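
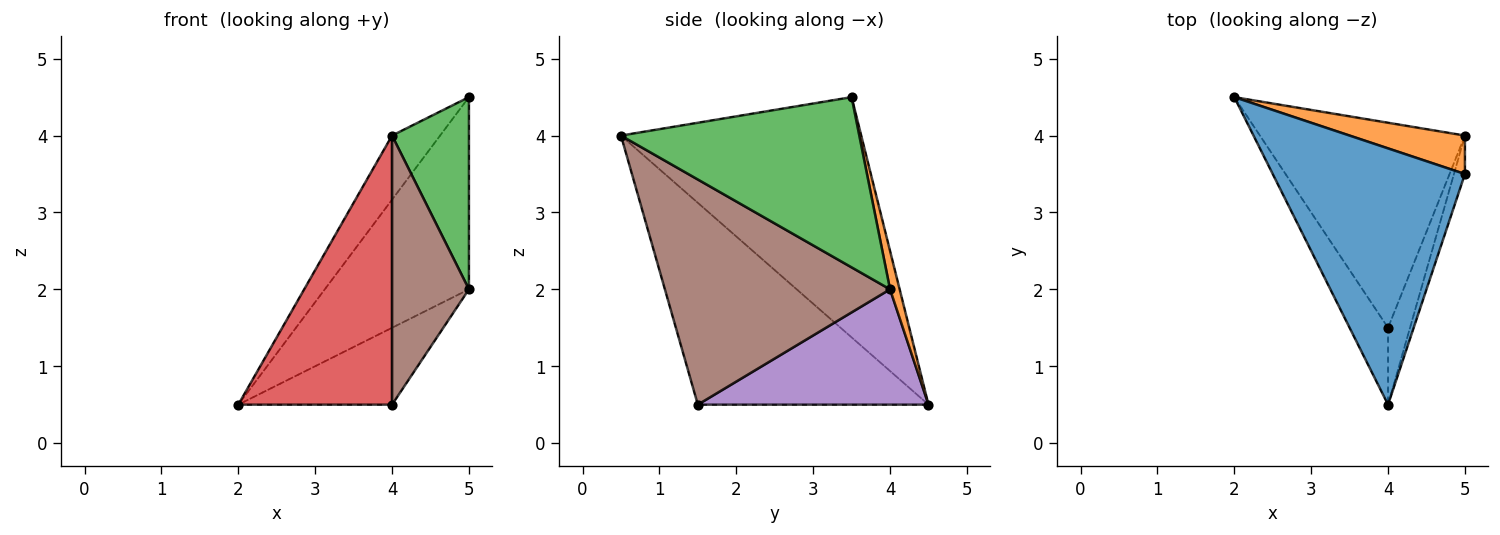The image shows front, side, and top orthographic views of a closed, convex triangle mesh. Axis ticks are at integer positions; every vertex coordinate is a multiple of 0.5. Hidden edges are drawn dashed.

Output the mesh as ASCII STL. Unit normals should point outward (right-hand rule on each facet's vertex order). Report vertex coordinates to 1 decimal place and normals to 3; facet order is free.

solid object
 facet normal -0.772 0.154 0.617
  outer loop
   vertex 4.0 0.5 4.0
   vertex 5.0 3.5 4.5
   vertex 2.0 4.5 0.5
  endloop
 endfacet
 facet normal 0.065 0.978 0.196
  outer loop
   vertex 5.0 4.0 2.0
   vertex 2.0 4.5 0.5
   vertex 5.0 3.5 4.5
  endloop
 endfacet
 facet normal 0.950 -0.306 -0.061
  outer loop
   vertex 5.0 4.0 2.0
   vertex 5.0 3.5 4.5
   vertex 4.0 0.5 4.0
  endloop
 endfacet
 facet normal -0.822 -0.548 -0.157
  outer loop
   vertex 4.0 1.5 0.5
   vertex 4.0 0.5 4.0
   vertex 2.0 4.5 0.5
  endloop
 endfacet
 facet normal 0.466 0.311 -0.828
  outer loop
   vertex 4.0 1.5 0.5
   vertex 2.0 4.5 0.5
   vertex 5.0 4.0 2.0
  endloop
 endfacet
 facet normal 0.942 -0.322 -0.092
  outer loop
   vertex 4.0 1.5 0.5
   vertex 5.0 4.0 2.0
   vertex 4.0 0.5 4.0
  endloop
 endfacet
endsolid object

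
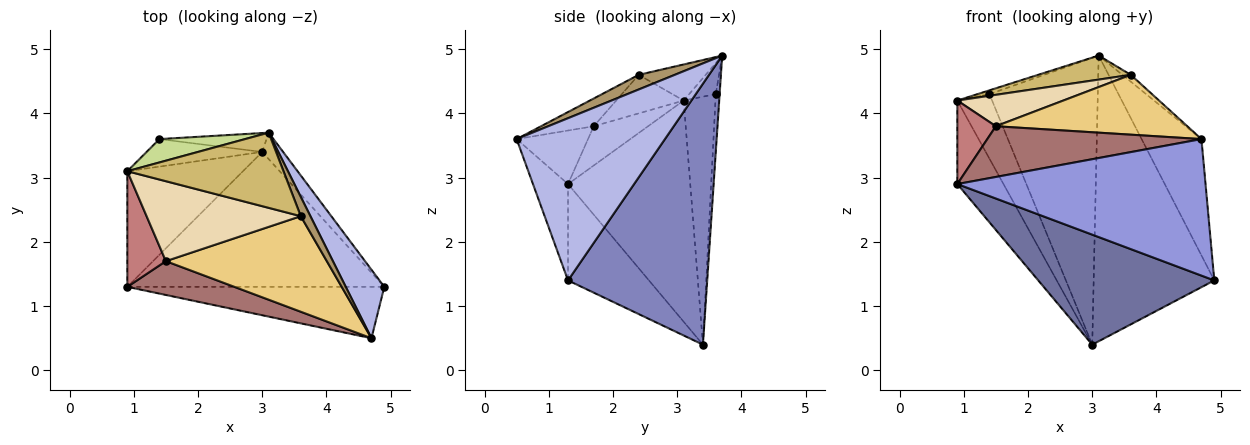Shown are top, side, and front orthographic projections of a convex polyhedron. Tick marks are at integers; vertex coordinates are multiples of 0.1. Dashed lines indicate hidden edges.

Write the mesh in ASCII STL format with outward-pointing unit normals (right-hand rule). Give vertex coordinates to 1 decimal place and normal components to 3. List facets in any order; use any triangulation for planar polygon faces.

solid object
 facet normal -0.279 -0.607 -0.744
  outer loop
   vertex 3.0 3.4 0.4
   vertex 4.9 1.3 1.4
   vertex 0.9 1.3 2.9
  endloop
 endfacet
 facet normal 0.754 0.654 -0.060
  outer loop
   vertex 3.0 3.4 0.4
   vertex 3.1 3.7 4.9
   vertex 4.9 1.3 1.4
  endloop
 endfacet
 facet normal -0.131 -0.928 -0.349
  outer loop
   vertex 4.7 0.5 3.6
   vertex 0.9 1.3 2.9
   vertex 4.9 1.3 1.4
  endloop
 endfacet
 facet normal 0.906 0.365 0.215
  outer loop
   vertex 4.7 0.5 3.6
   vertex 4.9 1.3 1.4
   vertex 3.1 3.7 4.9
  endloop
 endfacet
 facet normal -0.840 0.317 -0.439
  outer loop
   vertex 0.9 3.1 4.2
   vertex 3.0 3.4 0.4
   vertex 0.9 1.3 2.9
  endloop
 endfacet
 facet normal -0.035 0.997 -0.066
  outer loop
   vertex 1.4 3.6 4.3
   vertex 3.1 3.7 4.9
   vertex 3.0 3.4 0.4
  endloop
 endfacet
 facet normal -0.337 0.151 0.929
  outer loop
   vertex 1.4 3.6 4.3
   vertex 0.9 3.1 4.2
   vertex 3.1 3.7 4.9
  endloop
 endfacet
 facet normal -0.644 0.704 -0.300
  outer loop
   vertex 1.4 3.6 4.3
   vertex 3.0 3.4 0.4
   vertex 0.9 3.1 4.2
  endloop
 endfacet
 facet normal 0.820 0.191 0.539
  outer loop
   vertex 3.6 2.4 4.6
   vertex 4.7 0.5 3.6
   vertex 3.1 3.7 4.9
  endloop
 endfacet
 facet normal -0.215 -0.297 0.930
  outer loop
   vertex 3.6 2.4 4.6
   vertex 3.1 3.7 4.9
   vertex 0.9 3.1 4.2
  endloop
 endfacet
 facet normal -0.144 -0.525 0.839
  outer loop
   vertex 1.5 1.7 3.8
   vertex 4.7 0.5 3.6
   vertex 3.6 2.4 4.6
  endloop
 endfacet
 facet normal -0.227 -0.356 0.907
  outer loop
   vertex 1.5 1.7 3.8
   vertex 3.6 2.4 4.6
   vertex 0.9 3.1 4.2
  endloop
 endfacet
 facet normal -0.267 -0.802 0.535
  outer loop
   vertex 1.5 1.7 3.8
   vertex 0.9 1.3 2.9
   vertex 4.7 0.5 3.6
  endloop
 endfacet
 facet normal -0.637 -0.451 0.625
  outer loop
   vertex 1.5 1.7 3.8
   vertex 0.9 3.1 4.2
   vertex 0.9 1.3 2.9
  endloop
 endfacet
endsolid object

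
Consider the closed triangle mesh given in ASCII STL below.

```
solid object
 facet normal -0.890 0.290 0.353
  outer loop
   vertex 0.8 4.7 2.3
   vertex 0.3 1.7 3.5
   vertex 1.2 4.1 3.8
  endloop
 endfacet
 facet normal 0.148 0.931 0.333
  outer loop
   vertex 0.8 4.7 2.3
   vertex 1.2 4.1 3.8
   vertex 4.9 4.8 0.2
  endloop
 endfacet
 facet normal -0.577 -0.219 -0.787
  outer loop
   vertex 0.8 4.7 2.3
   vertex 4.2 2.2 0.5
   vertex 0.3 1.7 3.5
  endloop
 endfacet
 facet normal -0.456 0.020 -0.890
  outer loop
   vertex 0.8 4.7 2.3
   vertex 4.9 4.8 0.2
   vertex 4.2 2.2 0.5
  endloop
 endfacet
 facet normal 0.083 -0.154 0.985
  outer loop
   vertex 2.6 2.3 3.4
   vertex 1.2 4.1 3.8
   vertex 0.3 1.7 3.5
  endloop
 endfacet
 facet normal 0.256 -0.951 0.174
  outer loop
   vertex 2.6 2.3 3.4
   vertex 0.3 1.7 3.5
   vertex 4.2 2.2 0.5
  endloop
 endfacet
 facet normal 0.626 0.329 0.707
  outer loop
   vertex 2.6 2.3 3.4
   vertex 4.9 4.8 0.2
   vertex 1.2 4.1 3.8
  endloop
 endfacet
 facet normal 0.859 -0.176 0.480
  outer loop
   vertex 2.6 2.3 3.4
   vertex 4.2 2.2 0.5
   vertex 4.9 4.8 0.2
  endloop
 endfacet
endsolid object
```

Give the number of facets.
8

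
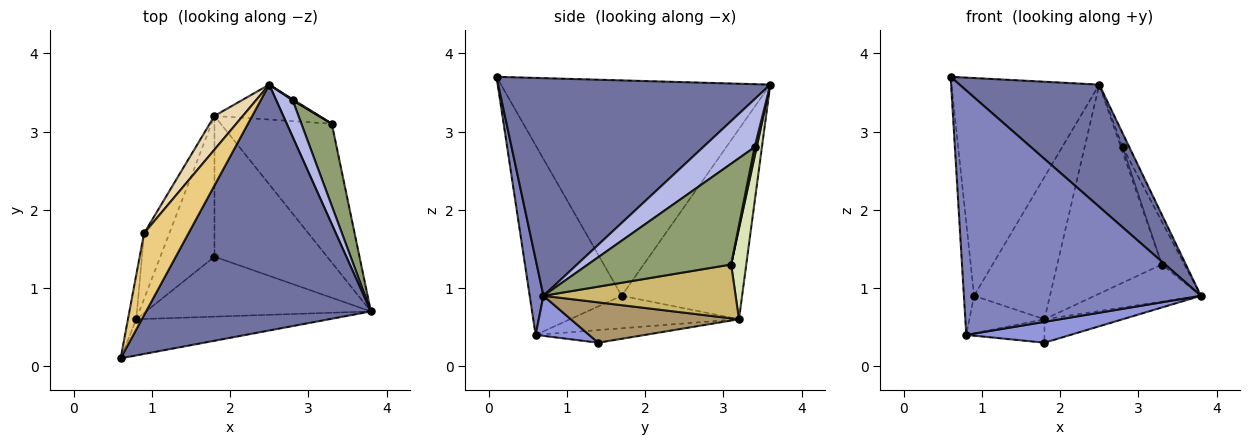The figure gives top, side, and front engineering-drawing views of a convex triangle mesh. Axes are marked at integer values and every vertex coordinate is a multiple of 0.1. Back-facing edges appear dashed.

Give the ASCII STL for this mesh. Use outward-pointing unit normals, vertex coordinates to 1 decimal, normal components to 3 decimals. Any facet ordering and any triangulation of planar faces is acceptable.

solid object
 facet normal 0.655 -0.336 0.677
  outer loop
   vertex 2.5 3.6 3.6
   vertex 0.6 0.1 3.7
   vertex 3.8 0.7 0.9
  endloop
 endfacet
 facet normal 0.057 -0.988 -0.146
  outer loop
   vertex 0.8 0.6 0.4
   vertex 3.8 0.7 0.9
   vertex 0.6 0.1 3.7
  endloop
 endfacet
 facet normal 0.166 -0.324 -0.931
  outer loop
   vertex 0.8 0.6 0.4
   vertex 1.8 1.4 0.3
   vertex 3.8 0.7 0.9
  endloop
 endfacet
 facet normal 0.939 0.121 0.322
  outer loop
   vertex 2.8 3.4 2.8
   vertex 2.5 3.6 3.6
   vertex 3.8 0.7 0.9
  endloop
 endfacet
 facet normal 0.947 0.150 0.286
  outer loop
   vertex 2.8 3.4 2.8
   vertex 3.8 0.7 0.9
   vertex 3.3 3.1 1.3
  endloop
 endfacet
 facet normal 0.762 0.635 0.127
  outer loop
   vertex 2.8 3.4 2.8
   vertex 3.3 3.1 1.3
   vertex 2.5 3.6 3.6
  endloop
 endfacet
 facet normal -0.224 0.160 -0.961
  outer loop
   vertex 1.8 3.2 0.6
   vertex 1.8 1.4 0.3
   vertex 0.8 0.6 0.4
  endloop
 endfacet
 facet normal 0.141 0.976 -0.163
  outer loop
   vertex 1.8 3.2 0.6
   vertex 2.5 3.6 3.6
   vertex 3.3 3.1 1.3
  endloop
 endfacet
 facet normal 0.333 0.155 -0.930
  outer loop
   vertex 1.8 3.2 0.6
   vertex 3.8 0.7 0.9
   vertex 1.8 1.4 0.3
  endloop
 endfacet
 facet normal 0.424 0.234 -0.875
  outer loop
   vertex 1.8 3.2 0.6
   vertex 3.3 3.1 1.3
   vertex 3.8 0.7 0.9
  endloop
 endfacet
 facet normal -0.863 0.473 0.178
  outer loop
   vertex 0.9 1.7 0.9
   vertex 0.6 0.1 3.7
   vertex 2.5 3.6 3.6
  endloop
 endfacet
 facet normal -0.839 0.529 0.125
  outer loop
   vertex 0.9 1.7 0.9
   vertex 2.5 3.6 3.6
   vertex 1.8 3.2 0.6
  endloop
 endfacet
 facet normal -0.993 0.110 -0.044
  outer loop
   vertex 0.9 1.7 0.9
   vertex 0.8 0.6 0.4
   vertex 0.6 0.1 3.7
  endloop
 endfacet
 facet normal -0.745 0.331 -0.579
  outer loop
   vertex 0.9 1.7 0.9
   vertex 1.8 3.2 0.6
   vertex 0.8 0.6 0.4
  endloop
 endfacet
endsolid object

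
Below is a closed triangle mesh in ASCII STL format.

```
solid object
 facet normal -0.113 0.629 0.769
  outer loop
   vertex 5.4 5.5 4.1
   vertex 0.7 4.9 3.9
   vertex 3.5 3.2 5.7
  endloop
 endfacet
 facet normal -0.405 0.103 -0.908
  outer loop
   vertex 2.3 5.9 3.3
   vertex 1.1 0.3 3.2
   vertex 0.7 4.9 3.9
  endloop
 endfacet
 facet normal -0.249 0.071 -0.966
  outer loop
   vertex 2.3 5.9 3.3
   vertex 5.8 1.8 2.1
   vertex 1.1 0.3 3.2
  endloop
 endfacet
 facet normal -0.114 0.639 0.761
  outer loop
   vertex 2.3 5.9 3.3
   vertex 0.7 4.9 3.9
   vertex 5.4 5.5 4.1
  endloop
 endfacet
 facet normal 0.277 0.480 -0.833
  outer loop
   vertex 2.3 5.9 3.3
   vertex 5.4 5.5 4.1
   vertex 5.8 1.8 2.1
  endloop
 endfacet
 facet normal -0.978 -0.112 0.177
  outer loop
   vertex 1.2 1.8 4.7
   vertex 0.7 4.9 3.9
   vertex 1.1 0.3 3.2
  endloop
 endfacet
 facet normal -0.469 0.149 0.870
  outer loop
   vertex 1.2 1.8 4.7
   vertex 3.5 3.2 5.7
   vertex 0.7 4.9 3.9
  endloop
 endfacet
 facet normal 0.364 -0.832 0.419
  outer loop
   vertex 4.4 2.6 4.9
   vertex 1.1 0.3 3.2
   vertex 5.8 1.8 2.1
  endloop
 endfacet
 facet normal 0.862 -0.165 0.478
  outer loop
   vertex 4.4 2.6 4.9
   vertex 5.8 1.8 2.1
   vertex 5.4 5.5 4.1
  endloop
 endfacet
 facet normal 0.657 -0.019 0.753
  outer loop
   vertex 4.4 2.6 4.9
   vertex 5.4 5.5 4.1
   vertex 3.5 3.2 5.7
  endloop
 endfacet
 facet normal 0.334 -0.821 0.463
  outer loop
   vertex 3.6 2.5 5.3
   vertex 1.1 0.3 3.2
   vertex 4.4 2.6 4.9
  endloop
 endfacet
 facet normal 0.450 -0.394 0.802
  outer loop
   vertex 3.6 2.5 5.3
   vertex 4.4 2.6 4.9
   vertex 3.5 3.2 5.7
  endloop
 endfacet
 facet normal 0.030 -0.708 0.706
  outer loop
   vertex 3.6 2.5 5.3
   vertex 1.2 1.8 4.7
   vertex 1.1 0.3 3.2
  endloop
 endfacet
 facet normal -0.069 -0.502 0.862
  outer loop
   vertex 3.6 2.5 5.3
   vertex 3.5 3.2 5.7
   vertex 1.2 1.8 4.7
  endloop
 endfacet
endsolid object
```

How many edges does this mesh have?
21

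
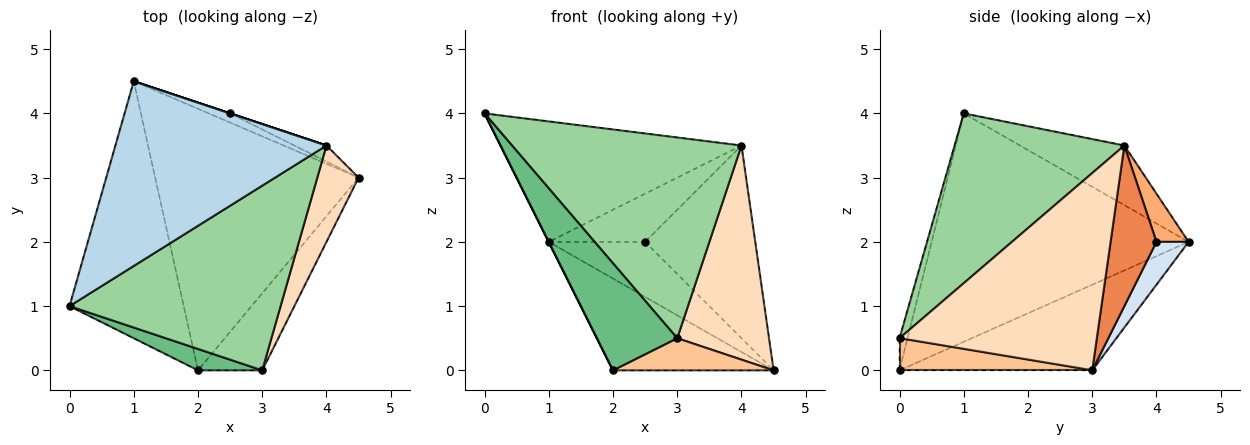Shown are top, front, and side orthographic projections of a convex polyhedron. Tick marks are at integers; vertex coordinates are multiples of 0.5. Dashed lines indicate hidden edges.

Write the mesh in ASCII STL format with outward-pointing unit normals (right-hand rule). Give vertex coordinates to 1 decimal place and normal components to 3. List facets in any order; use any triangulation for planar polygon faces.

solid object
 facet normal -0.894 0.000 -0.447
  outer loop
   vertex 2.0 0.0 0.0
   vertex 0.0 1.0 4.0
   vertex 1.0 4.5 2.0
  endloop
 endfacet
 facet normal -0.369 0.308 -0.877
  outer loop
   vertex 2.0 0.0 0.0
   vertex 1.0 4.5 2.0
   vertex 4.5 3.0 0.0
  endloop
 endfacet
 facet normal -0.230 0.532 0.815
  outer loop
   vertex 4.0 3.5 3.5
   vertex 1.0 4.5 2.0
   vertex 0.0 1.0 4.0
  endloop
 endfacet
 facet normal 0.312 0.937 -0.156
  outer loop
   vertex 2.5 4.0 2.0
   vertex 4.5 3.0 0.0
   vertex 1.0 4.5 2.0
  endloop
 endfacet
 facet normal 0.383 0.920 -0.077
  outer loop
   vertex 2.5 4.0 2.0
   vertex 4.0 3.5 3.5
   vertex 4.5 3.0 0.0
  endloop
 endfacet
 facet normal 0.316 0.949 0.000
  outer loop
   vertex 2.5 4.0 2.0
   vertex 1.0 4.5 2.0
   vertex 4.0 3.5 3.5
  endloop
 endfacet
 facet normal 0.419 -0.349 -0.838
  outer loop
   vertex 3.0 0.0 0.5
   vertex 2.0 0.0 0.0
   vertex 4.5 3.0 0.0
  endloop
 endfacet
 facet normal 0.891 -0.414 0.186
  outer loop
   vertex 3.0 0.0 0.5
   vertex 4.5 3.0 0.0
   vertex 4.0 3.5 3.5
  endloop
 endfacet
 facet normal -0.098 -0.976 0.195
  outer loop
   vertex 3.0 0.0 0.5
   vertex 0.0 1.0 4.0
   vertex 2.0 0.0 0.0
  endloop
 endfacet
 facet normal 0.478 -0.646 0.595
  outer loop
   vertex 3.0 0.0 0.5
   vertex 4.0 3.5 3.5
   vertex 0.0 1.0 4.0
  endloop
 endfacet
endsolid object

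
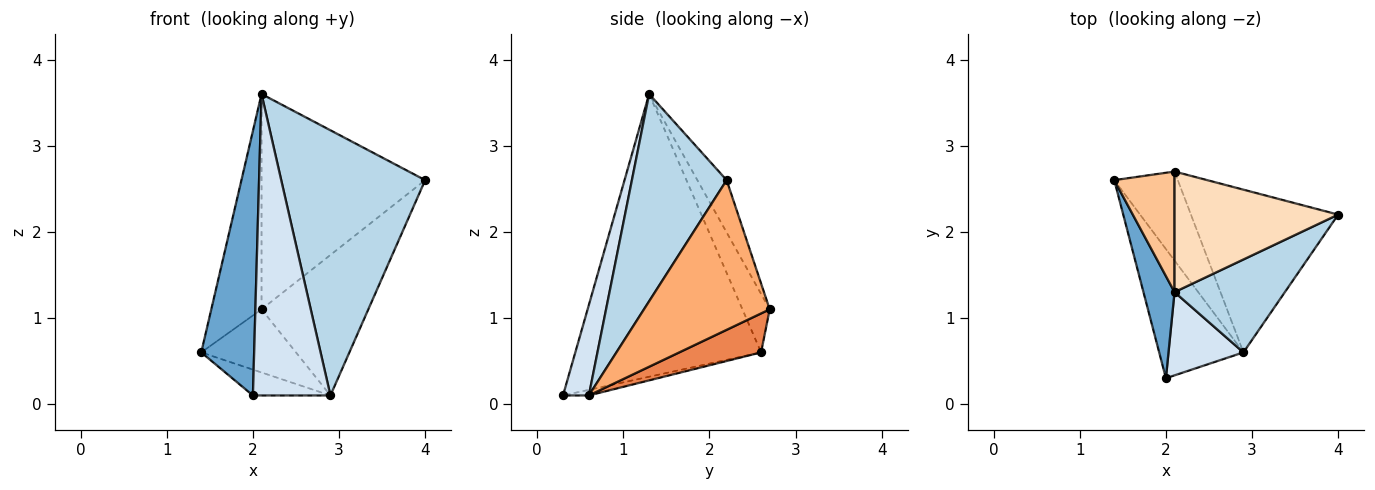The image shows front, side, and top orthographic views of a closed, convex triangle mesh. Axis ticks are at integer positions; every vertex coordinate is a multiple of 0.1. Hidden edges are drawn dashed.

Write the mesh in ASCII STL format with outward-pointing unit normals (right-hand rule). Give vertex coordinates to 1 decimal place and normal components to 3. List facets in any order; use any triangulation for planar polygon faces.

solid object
 facet normal -0.956 -0.272 0.105
  outer loop
   vertex 2.1 1.3 3.6
   vertex 1.4 2.6 0.6
   vertex 2.0 0.3 0.1
  endloop
 endfacet
 facet normal -0.065 0.196 -0.978
  outer loop
   vertex 2.9 0.6 0.1
   vertex 2.0 0.3 0.1
   vertex 1.4 2.6 0.6
  endloop
 endfacet
 facet normal 0.528 -0.802 0.281
  outer loop
   vertex 2.9 0.6 0.1
   vertex 4.0 2.2 2.6
   vertex 2.1 1.3 3.6
  endloop
 endfacet
 facet normal 0.306 -0.918 0.253
  outer loop
   vertex 2.9 0.6 0.1
   vertex 2.1 1.3 3.6
   vertex 2.0 0.3 0.1
  endloop
 endfacet
 facet normal 0.447 0.518 -0.729
  outer loop
   vertex 2.1 2.7 1.1
   vertex 2.9 0.6 0.1
   vertex 1.4 2.6 0.6
  endloop
 endfacet
 facet normal 0.610 0.518 -0.600
  outer loop
   vertex 2.1 2.7 1.1
   vertex 4.0 2.2 2.6
   vertex 2.9 0.6 0.1
  endloop
 endfacet
 facet normal -0.428 0.789 0.442
  outer loop
   vertex 2.1 2.7 1.1
   vertex 1.4 2.6 0.6
   vertex 2.1 1.3 3.6
  endloop
 endfacet
 facet normal -0.154 0.862 0.483
  outer loop
   vertex 2.1 2.7 1.1
   vertex 2.1 1.3 3.6
   vertex 4.0 2.2 2.6
  endloop
 endfacet
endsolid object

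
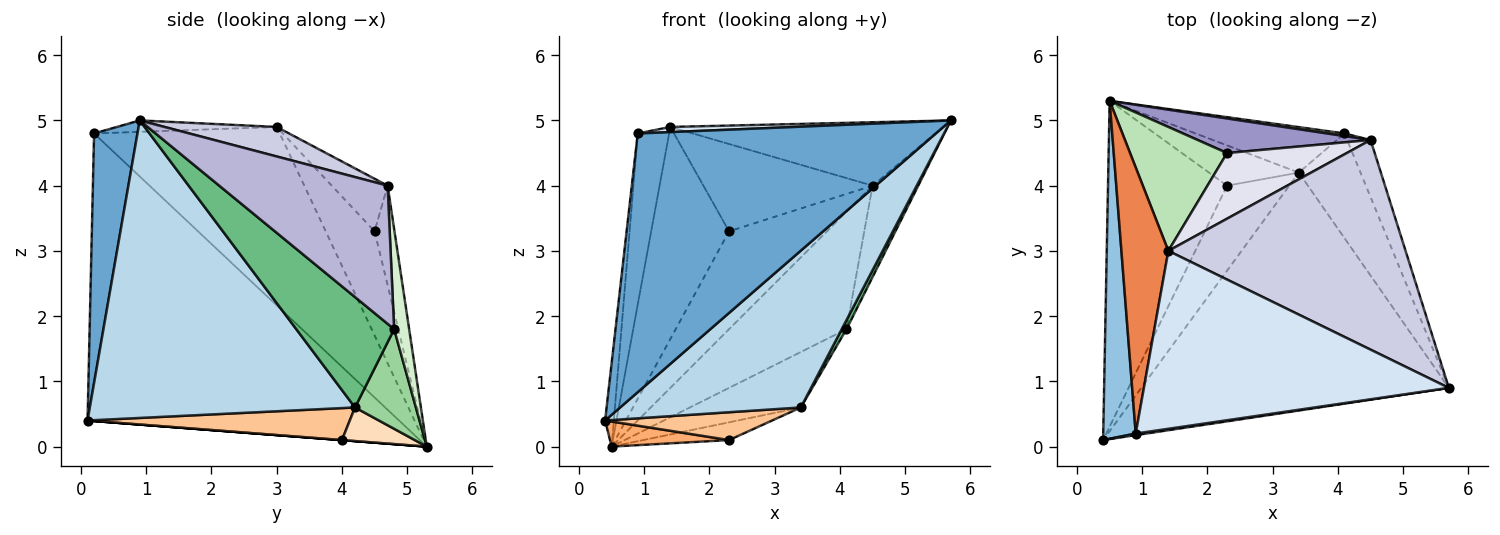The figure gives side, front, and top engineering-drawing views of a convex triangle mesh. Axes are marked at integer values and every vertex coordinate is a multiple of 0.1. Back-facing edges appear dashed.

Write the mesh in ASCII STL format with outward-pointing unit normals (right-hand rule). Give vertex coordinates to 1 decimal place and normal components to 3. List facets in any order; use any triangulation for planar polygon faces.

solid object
 facet normal 0.144 -0.990 0.006
  outer loop
   vertex 0.9 0.2 4.8
   vertex 0.4 0.1 0.4
   vertex 5.7 0.9 5.0
  endloop
 endfacet
 facet normal -0.993 0.028 0.112
  outer loop
   vertex 0.9 0.2 4.8
   vertex 0.5 5.3 0.0
   vertex 0.4 0.1 0.4
  endloop
 endfacet
 facet normal 0.628 -0.428 -0.650
  outer loop
   vertex 3.4 4.2 0.6
   vertex 5.7 0.9 5.0
   vertex 0.4 0.1 0.4
  endloop
 endfacet
 facet normal -0.037 -0.029 0.999
  outer loop
   vertex 1.4 3.0 4.9
   vertex 0.9 0.2 4.8
   vertex 5.7 0.9 5.0
  endloop
 endfacet
 facet normal -0.954 0.161 0.251
  outer loop
   vertex 1.4 3.0 4.9
   vertex 0.5 5.3 0.0
   vertex 0.9 0.2 4.8
  endloop
 endfacet
 facet normal 0.000 -0.077 -0.997
  outer loop
   vertex 2.3 4.0 0.1
   vertex 0.4 0.1 0.4
   vertex 0.5 5.3 0.0
  endloop
 endfacet
 facet normal 0.439 -0.280 -0.854
  outer loop
   vertex 2.3 4.0 0.1
   vertex 3.4 4.2 0.6
   vertex 0.4 0.1 0.4
  endloop
 endfacet
 facet normal 0.324 0.382 -0.866
  outer loop
   vertex 2.3 4.0 0.1
   vertex 0.5 5.3 0.0
   vertex 3.4 4.2 0.6
  endloop
 endfacet
 facet normal 0.872 -0.042 -0.488
  outer loop
   vertex 4.1 4.8 1.8
   vertex 5.7 0.9 5.0
   vertex 3.4 4.2 0.6
  endloop
 endfacet
 facet normal 0.391 0.712 -0.584
  outer loop
   vertex 4.1 4.8 1.8
   vertex 3.4 4.2 0.6
   vertex 0.5 5.3 0.0
  endloop
 endfacet
 facet normal -0.476 0.759 0.444
  outer loop
   vertex 2.3 4.5 3.3
   vertex 0.5 5.3 0.0
   vertex 1.4 3.0 4.9
  endloop
 endfacet
 facet normal 0.127 0.992 0.022
  outer loop
   vertex 4.5 4.7 4.0
   vertex 4.1 4.8 1.8
   vertex 0.5 5.3 0.0
  endloop
 endfacet
 facet normal -0.188 0.926 0.327
  outer loop
   vertex 4.5 4.7 4.0
   vertex 0.5 5.3 0.0
   vertex 2.3 4.5 3.3
  endloop
 endfacet
 facet normal 0.952 0.258 -0.161
  outer loop
   vertex 4.5 4.7 4.0
   vertex 5.7 0.9 5.0
   vertex 4.1 4.8 1.8
  endloop
 endfacet
 facet normal 0.118 0.287 0.950
  outer loop
   vertex 4.5 4.7 4.0
   vertex 1.4 3.0 4.9
   vertex 5.7 0.9 5.0
  endloop
 endfacet
 facet normal -0.255 0.773 0.581
  outer loop
   vertex 4.5 4.7 4.0
   vertex 2.3 4.5 3.3
   vertex 1.4 3.0 4.9
  endloop
 endfacet
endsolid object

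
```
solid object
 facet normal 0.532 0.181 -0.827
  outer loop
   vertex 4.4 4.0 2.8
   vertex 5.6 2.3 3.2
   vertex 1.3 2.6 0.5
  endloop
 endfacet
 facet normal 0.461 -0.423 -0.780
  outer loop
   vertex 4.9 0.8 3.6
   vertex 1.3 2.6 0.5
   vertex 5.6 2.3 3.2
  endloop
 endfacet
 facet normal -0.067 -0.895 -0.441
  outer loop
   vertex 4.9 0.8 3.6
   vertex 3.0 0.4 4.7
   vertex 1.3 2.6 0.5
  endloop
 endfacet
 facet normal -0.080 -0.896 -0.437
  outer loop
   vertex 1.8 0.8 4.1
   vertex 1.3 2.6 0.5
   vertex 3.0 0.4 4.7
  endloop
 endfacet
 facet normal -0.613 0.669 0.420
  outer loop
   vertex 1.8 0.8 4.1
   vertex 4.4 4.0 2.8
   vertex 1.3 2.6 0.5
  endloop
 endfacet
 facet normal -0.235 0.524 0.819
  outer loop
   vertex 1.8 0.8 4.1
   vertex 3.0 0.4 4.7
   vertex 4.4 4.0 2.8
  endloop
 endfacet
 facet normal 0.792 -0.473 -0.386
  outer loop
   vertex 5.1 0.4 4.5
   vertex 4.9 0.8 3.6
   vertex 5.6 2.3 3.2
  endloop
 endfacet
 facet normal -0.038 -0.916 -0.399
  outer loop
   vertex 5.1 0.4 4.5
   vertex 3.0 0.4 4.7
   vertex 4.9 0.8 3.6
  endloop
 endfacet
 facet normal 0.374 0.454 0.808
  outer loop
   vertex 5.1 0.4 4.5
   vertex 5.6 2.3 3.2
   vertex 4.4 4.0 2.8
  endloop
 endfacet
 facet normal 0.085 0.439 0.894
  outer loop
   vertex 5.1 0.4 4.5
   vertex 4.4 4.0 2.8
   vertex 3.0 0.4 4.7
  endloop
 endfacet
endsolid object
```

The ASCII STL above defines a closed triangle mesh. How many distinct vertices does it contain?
7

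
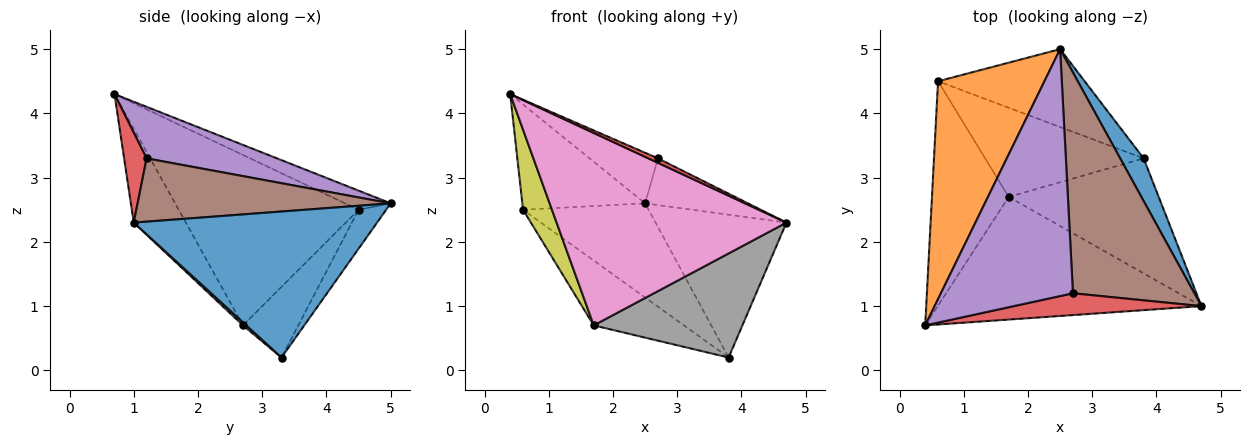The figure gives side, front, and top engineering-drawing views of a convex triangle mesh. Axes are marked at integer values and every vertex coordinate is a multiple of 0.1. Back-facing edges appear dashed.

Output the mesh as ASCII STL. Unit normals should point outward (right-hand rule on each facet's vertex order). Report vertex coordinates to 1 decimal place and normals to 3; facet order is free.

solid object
 facet normal 0.872 0.469 0.140
  outer loop
   vertex 3.8 3.3 0.2
   vertex 2.5 5.0 2.6
   vertex 4.7 1.0 2.3
  endloop
 endfacet
 facet normal -0.160 0.429 0.889
  outer loop
   vertex 0.6 4.5 2.5
   vertex 0.4 0.7 4.3
   vertex 2.5 5.0 2.6
  endloop
 endfacet
 facet normal -0.167 0.760 -0.628
  outer loop
   vertex 0.6 4.5 2.5
   vertex 2.5 5.0 2.6
   vertex 3.8 3.3 0.2
  endloop
 endfacet
 facet normal 0.425 -0.182 0.887
  outer loop
   vertex 2.7 1.2 3.3
   vertex 0.4 0.7 4.3
   vertex 4.7 1.0 2.3
  endloop
 endfacet
 facet normal 0.357 0.187 0.915
  outer loop
   vertex 2.7 1.2 3.3
   vertex 2.5 5.0 2.6
   vertex 0.4 0.7 4.3
  endloop
 endfacet
 facet normal 0.454 0.184 0.872
  outer loop
   vertex 2.7 1.2 3.3
   vertex 4.7 1.0 2.3
   vertex 2.5 5.0 2.6
  endloop
 endfacet
 facet normal -0.188 -0.828 -0.528
  outer loop
   vertex 1.7 2.7 0.7
   vertex 4.7 1.0 2.3
   vertex 0.4 0.7 4.3
  endloop
 endfacet
 facet normal 0.015 -0.671 -0.741
  outer loop
   vertex 1.7 2.7 0.7
   vertex 3.8 3.3 0.2
   vertex 4.7 1.0 2.3
  endloop
 endfacet
 facet normal -0.902 -0.145 -0.406
  outer loop
   vertex 1.7 2.7 0.7
   vertex 0.4 0.7 4.3
   vertex 0.6 4.5 2.5
  endloop
 endfacet
 facet normal -0.339 0.553 -0.761
  outer loop
   vertex 1.7 2.7 0.7
   vertex 0.6 4.5 2.5
   vertex 3.8 3.3 0.2
  endloop
 endfacet
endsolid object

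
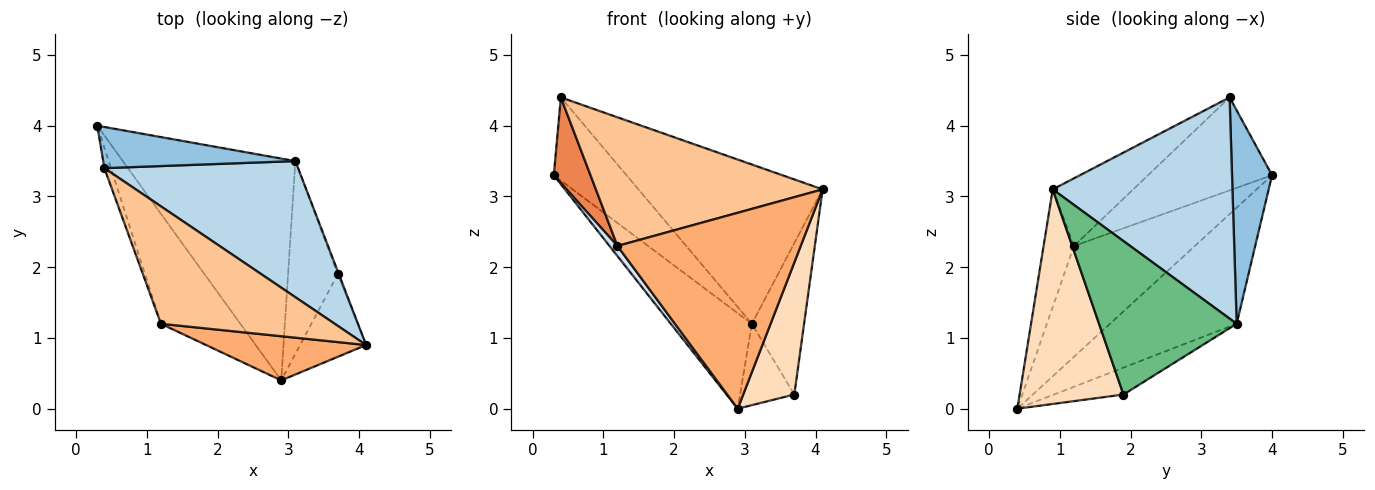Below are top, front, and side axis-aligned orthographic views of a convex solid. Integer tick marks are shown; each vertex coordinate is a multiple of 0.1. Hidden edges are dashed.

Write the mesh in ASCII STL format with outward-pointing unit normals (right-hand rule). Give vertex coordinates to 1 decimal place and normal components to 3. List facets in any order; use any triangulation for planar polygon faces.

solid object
 facet normal -0.526 0.336 -0.781
  outer loop
   vertex 3.1 3.5 1.2
   vertex 2.9 0.4 0.0
   vertex 0.3 4.0 3.3
  endloop
 endfacet
 facet normal 0.442 0.804 0.398
  outer loop
   vertex 3.1 3.5 1.2
   vertex 0.3 4.0 3.3
   vertex 0.4 3.4 4.4
  endloop
 endfacet
 facet normal 0.596 0.610 0.522
  outer loop
   vertex 3.1 3.5 1.2
   vertex 0.4 3.4 4.4
   vertex 4.1 0.9 3.1
  endloop
 endfacet
 facet normal -0.812 -0.053 -0.582
  outer loop
   vertex 1.2 1.2 2.3
   vertex 0.3 4.0 3.3
   vertex 2.9 0.4 0.0
  endloop
 endfacet
 facet normal -0.957 -0.283 -0.068
  outer loop
   vertex 1.2 1.2 2.3
   vertex 0.4 3.4 4.4
   vertex 0.3 4.0 3.3
  endloop
 endfacet
 facet normal -0.160 -0.963 0.217
  outer loop
   vertex 1.2 1.2 2.3
   vertex 2.9 0.4 0.0
   vertex 4.1 0.9 3.1
  endloop
 endfacet
 facet normal -0.254 -0.715 0.652
  outer loop
   vertex 1.2 1.2 2.3
   vertex 4.1 0.9 3.1
   vertex 0.4 3.4 4.4
  endloop
 endfacet
 facet normal 0.865 -0.426 -0.266
  outer loop
   vertex 3.7 1.9 0.2
   vertex 4.1 0.9 3.1
   vertex 2.9 0.4 0.0
  endloop
 endfacet
 facet normal 0.935 0.355 -0.007
  outer loop
   vertex 3.7 1.9 0.2
   vertex 3.1 3.5 1.2
   vertex 4.1 0.9 3.1
  endloop
 endfacet
 facet normal -0.446 0.348 -0.824
  outer loop
   vertex 3.7 1.9 0.2
   vertex 2.9 0.4 0.0
   vertex 3.1 3.5 1.2
  endloop
 endfacet
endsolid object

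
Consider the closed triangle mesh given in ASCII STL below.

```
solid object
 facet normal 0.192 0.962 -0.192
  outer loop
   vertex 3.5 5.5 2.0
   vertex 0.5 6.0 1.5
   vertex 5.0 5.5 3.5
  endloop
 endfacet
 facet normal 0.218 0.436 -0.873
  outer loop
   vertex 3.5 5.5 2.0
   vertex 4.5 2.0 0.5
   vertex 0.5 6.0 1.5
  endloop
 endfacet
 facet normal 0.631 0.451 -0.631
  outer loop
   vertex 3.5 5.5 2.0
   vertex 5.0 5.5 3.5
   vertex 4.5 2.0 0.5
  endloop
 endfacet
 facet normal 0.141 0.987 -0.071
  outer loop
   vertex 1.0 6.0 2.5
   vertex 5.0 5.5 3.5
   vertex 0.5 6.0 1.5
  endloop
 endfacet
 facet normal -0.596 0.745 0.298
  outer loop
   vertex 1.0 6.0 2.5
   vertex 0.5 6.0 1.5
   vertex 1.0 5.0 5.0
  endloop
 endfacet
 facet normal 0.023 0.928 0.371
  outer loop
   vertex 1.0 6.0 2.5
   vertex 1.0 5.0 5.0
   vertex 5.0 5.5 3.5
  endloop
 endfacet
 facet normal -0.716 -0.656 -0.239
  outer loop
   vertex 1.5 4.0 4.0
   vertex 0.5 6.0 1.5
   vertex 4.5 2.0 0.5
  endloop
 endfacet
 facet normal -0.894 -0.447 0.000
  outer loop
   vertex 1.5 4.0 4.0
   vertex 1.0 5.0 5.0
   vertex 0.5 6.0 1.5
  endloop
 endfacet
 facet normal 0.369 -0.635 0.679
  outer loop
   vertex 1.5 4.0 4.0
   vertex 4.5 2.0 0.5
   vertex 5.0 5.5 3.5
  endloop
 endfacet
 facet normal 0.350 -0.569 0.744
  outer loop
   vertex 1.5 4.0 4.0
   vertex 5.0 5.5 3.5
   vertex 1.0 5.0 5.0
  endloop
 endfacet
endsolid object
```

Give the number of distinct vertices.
7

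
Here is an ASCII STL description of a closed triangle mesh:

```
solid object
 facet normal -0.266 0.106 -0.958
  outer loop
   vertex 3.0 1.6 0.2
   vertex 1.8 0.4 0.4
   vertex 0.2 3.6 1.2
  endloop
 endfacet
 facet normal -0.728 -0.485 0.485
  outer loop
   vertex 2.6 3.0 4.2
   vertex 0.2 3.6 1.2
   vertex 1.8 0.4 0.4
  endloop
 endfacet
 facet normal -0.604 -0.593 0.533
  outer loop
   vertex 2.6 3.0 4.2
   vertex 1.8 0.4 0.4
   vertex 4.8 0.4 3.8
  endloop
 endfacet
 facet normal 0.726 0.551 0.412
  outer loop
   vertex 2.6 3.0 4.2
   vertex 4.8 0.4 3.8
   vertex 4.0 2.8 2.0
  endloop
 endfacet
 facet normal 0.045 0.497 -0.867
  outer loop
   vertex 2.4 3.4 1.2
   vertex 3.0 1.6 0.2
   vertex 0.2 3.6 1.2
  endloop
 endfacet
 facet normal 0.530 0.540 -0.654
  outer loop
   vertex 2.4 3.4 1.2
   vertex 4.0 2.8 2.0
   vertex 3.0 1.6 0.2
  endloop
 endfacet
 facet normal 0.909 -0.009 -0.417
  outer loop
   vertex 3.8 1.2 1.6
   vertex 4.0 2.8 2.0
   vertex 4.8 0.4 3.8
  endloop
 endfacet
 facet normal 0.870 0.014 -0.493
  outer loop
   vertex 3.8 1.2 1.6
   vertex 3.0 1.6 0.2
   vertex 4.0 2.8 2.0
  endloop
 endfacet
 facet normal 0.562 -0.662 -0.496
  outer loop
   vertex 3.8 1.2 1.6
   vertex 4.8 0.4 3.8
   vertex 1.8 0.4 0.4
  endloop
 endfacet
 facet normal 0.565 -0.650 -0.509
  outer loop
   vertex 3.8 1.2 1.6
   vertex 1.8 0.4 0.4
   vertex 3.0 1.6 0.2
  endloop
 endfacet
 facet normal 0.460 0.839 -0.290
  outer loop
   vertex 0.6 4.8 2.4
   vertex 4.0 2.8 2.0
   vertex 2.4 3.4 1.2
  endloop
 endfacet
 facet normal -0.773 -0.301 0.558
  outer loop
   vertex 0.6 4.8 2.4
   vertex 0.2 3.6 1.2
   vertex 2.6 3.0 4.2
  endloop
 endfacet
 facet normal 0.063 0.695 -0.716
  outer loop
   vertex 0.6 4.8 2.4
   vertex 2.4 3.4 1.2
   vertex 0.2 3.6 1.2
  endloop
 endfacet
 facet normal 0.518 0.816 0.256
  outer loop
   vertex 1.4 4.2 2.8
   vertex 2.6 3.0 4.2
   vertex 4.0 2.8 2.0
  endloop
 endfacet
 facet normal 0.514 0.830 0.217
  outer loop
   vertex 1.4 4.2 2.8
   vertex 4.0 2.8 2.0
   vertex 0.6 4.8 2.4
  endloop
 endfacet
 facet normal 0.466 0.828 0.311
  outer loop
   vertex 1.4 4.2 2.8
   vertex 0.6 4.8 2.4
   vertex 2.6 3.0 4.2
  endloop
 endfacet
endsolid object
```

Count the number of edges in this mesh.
24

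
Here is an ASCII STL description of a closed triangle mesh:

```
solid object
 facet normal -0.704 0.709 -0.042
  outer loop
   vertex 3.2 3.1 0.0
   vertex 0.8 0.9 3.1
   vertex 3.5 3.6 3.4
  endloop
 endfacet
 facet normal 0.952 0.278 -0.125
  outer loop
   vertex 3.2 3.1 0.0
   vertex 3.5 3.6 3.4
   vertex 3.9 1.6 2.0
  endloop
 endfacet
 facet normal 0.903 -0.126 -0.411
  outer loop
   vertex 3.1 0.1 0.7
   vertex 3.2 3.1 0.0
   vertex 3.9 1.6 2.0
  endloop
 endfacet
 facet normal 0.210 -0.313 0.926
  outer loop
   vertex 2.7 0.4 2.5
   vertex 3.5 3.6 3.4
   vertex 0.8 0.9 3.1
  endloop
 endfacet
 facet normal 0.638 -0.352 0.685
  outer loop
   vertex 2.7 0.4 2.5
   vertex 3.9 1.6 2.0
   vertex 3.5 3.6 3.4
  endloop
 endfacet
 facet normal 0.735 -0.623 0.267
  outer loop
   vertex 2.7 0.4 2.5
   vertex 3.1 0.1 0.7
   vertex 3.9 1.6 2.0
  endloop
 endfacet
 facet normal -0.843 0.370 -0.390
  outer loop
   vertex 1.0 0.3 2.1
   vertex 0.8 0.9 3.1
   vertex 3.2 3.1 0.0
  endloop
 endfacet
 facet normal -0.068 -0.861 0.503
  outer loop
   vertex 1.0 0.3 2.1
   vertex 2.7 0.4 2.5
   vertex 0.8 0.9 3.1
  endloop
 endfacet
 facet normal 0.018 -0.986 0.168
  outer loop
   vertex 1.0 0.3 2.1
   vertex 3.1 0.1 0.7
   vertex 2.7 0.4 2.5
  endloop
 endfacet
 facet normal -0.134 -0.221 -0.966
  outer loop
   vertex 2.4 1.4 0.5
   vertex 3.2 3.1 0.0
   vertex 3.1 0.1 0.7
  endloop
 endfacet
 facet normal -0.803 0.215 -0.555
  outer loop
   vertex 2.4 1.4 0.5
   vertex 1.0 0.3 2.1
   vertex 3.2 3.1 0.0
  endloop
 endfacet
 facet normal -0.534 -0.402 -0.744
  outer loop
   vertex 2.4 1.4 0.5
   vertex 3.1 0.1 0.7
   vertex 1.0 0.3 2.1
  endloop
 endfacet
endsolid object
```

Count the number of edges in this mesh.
18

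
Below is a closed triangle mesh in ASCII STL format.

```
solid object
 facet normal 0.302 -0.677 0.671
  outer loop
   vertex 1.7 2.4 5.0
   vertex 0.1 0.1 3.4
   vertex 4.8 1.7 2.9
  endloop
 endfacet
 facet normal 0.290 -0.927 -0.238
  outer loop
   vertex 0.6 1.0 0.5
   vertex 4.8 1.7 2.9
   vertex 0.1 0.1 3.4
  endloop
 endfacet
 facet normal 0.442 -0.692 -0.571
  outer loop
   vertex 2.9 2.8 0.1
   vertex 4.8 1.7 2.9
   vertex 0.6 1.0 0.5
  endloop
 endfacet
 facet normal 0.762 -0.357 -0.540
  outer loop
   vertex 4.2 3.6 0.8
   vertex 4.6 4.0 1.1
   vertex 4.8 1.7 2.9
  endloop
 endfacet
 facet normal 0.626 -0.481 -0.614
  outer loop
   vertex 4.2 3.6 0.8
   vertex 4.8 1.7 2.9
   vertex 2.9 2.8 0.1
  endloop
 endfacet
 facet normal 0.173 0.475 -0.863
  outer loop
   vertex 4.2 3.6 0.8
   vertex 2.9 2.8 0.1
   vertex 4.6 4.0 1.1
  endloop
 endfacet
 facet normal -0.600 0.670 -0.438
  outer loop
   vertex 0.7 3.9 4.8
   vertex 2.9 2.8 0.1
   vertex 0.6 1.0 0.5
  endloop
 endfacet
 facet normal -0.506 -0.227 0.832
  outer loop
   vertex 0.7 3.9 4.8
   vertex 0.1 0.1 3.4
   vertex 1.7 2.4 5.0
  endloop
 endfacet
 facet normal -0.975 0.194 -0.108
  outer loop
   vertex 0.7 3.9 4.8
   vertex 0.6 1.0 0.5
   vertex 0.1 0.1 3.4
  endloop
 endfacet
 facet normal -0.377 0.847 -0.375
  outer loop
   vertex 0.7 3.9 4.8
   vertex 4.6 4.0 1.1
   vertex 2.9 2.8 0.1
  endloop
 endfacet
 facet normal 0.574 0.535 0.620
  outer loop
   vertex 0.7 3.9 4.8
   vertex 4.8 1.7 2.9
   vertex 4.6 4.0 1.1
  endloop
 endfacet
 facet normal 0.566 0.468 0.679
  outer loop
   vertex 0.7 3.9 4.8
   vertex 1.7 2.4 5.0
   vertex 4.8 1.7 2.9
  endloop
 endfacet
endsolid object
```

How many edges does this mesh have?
18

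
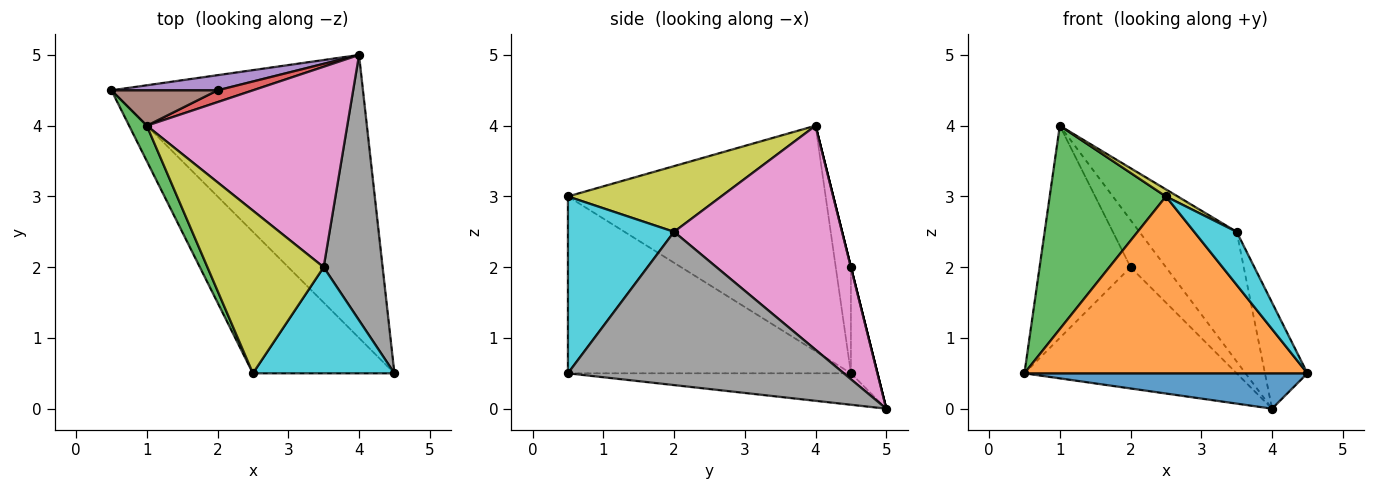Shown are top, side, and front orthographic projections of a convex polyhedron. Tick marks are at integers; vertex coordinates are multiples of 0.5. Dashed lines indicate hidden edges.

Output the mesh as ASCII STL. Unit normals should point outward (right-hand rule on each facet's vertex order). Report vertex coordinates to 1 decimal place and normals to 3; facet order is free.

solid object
 facet normal -0.123 -0.123 -0.985
  outer loop
   vertex 4.0 5.0 0.0
   vertex 4.5 0.5 0.5
   vertex 0.5 4.5 0.5
  endloop
 endfacet
 facet normal -0.615 -0.615 -0.492
  outer loop
   vertex 2.5 0.5 3.0
   vertex 0.5 4.5 0.5
   vertex 4.5 0.5 0.5
  endloop
 endfacet
 facet normal -0.909 -0.410 0.071
  outer loop
   vertex 2.5 0.5 3.0
   vertex 1.0 4.0 4.0
   vertex 0.5 4.5 0.5
  endloop
 endfacet
 facet normal 0.000 0.970 0.243
  outer loop
   vertex 2.0 4.5 2.0
   vertex 1.0 4.0 4.0
   vertex 4.0 5.0 0.0
  endloop
 endfacet
 facet normal -0.123 0.985 0.123
  outer loop
   vertex 2.0 4.5 2.0
   vertex 4.0 5.0 0.0
   vertex 0.5 4.5 0.5
  endloop
 endfacet
 facet normal -0.162 0.973 0.162
  outer loop
   vertex 2.0 4.5 2.0
   vertex 0.5 4.5 0.5
   vertex 1.0 4.0 4.0
  endloop
 endfacet
 facet normal 0.684 0.396 0.612
  outer loop
   vertex 3.5 2.0 2.5
   vertex 4.0 5.0 0.0
   vertex 1.0 4.0 4.0
  endloop
 endfacet
 facet normal 0.924 0.142 0.355
  outer loop
   vertex 3.5 2.0 2.5
   vertex 4.5 0.5 0.5
   vertex 4.0 5.0 0.0
  endloop
 endfacet
 facet normal 0.492 -0.038 0.870
  outer loop
   vertex 3.5 2.0 2.5
   vertex 1.0 4.0 4.0
   vertex 2.5 0.5 3.0
  endloop
 endfacet
 facet normal 0.745 -0.298 0.596
  outer loop
   vertex 3.5 2.0 2.5
   vertex 2.5 0.5 3.0
   vertex 4.5 0.5 0.5
  endloop
 endfacet
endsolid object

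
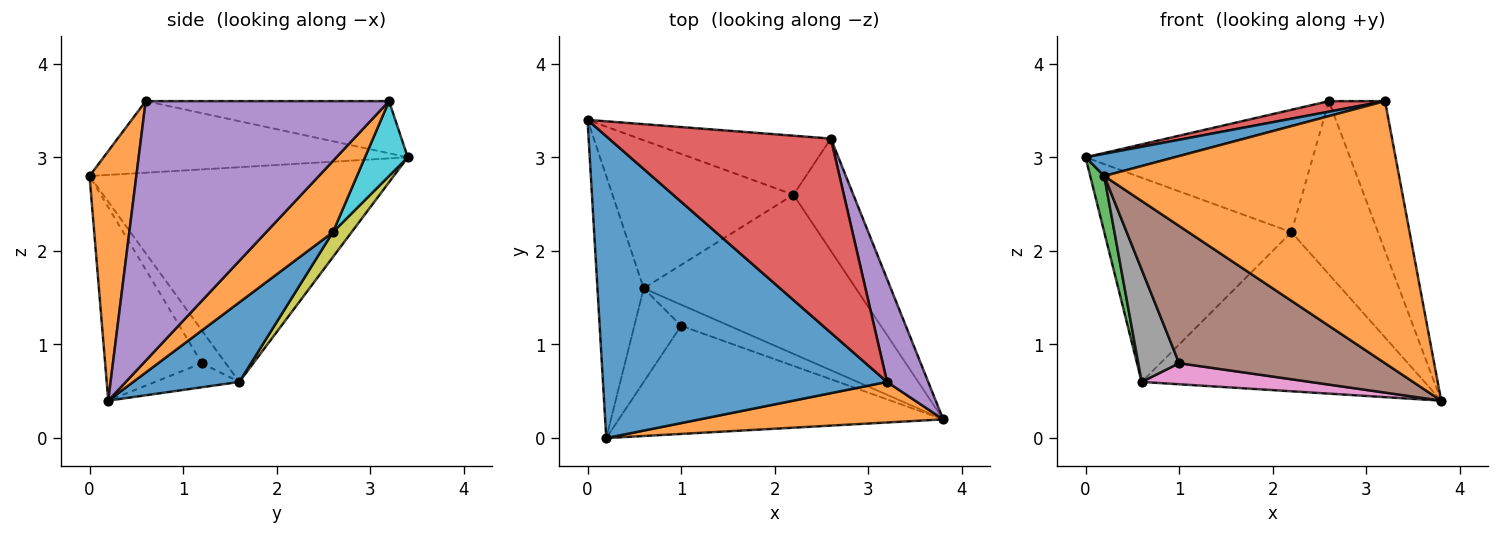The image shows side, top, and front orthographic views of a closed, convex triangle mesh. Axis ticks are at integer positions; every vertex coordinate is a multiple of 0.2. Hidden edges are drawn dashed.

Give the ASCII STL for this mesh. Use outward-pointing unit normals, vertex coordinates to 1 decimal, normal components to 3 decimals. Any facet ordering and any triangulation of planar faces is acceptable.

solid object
 facet normal -0.244 -0.071 0.967
  outer loop
   vertex 3.2 0.6 3.6
   vertex 0.0 3.4 3.0
   vertex 0.2 0.0 2.8
  endloop
 endfacet
 facet normal 0.155 -0.976 0.151
  outer loop
   vertex 3.2 0.6 3.6
   vertex 0.2 0.0 2.8
   vertex 3.8 0.2 0.4
  endloop
 endfacet
 facet normal -0.977 -0.045 -0.210
  outer loop
   vertex 0.6 1.6 0.6
   vertex 0.2 0.0 2.8
   vertex 0.0 3.4 3.0
  endloop
 endfacet
 facet normal -0.228 -0.053 0.972
  outer loop
   vertex 2.6 3.2 3.6
   vertex 0.0 3.4 3.0
   vertex 3.2 0.6 3.6
  endloop
 endfacet
 facet normal 0.963 0.222 0.153
  outer loop
   vertex 2.6 3.2 3.6
   vertex 3.2 0.6 3.6
   vertex 3.8 0.2 0.4
  endloop
 endfacet
 facet normal -0.346 -0.737 -0.581
  outer loop
   vertex 1.0 1.2 0.8
   vertex 3.8 0.2 0.4
   vertex 0.2 0.0 2.8
  endloop
 endfacet
 facet normal -0.333 -0.667 -0.667
  outer loop
   vertex 1.0 1.2 0.8
   vertex 0.6 1.6 0.6
   vertex 3.8 0.2 0.4
  endloop
 endfacet
 facet normal -0.409 -0.701 -0.584
  outer loop
   vertex 1.0 1.2 0.8
   vertex 0.2 0.0 2.8
   vertex 0.6 1.6 0.6
  endloop
 endfacet
 facet normal 0.081 0.807 -0.585
  outer loop
   vertex 2.2 2.6 2.2
   vertex 0.6 1.6 0.6
   vertex 0.0 3.4 3.0
  endloop
 endfacet
 facet normal 0.167 0.888 -0.428
  outer loop
   vertex 2.2 2.6 2.2
   vertex 0.0 3.4 3.0
   vertex 2.6 3.2 3.6
  endloop
 endfacet
 facet normal 0.256 0.683 -0.683
  outer loop
   vertex 2.2 2.6 2.2
   vertex 3.8 0.2 0.4
   vertex 0.6 1.6 0.6
  endloop
 endfacet
 facet normal 0.543 0.705 -0.457
  outer loop
   vertex 2.2 2.6 2.2
   vertex 2.6 3.2 3.6
   vertex 3.8 0.2 0.4
  endloop
 endfacet
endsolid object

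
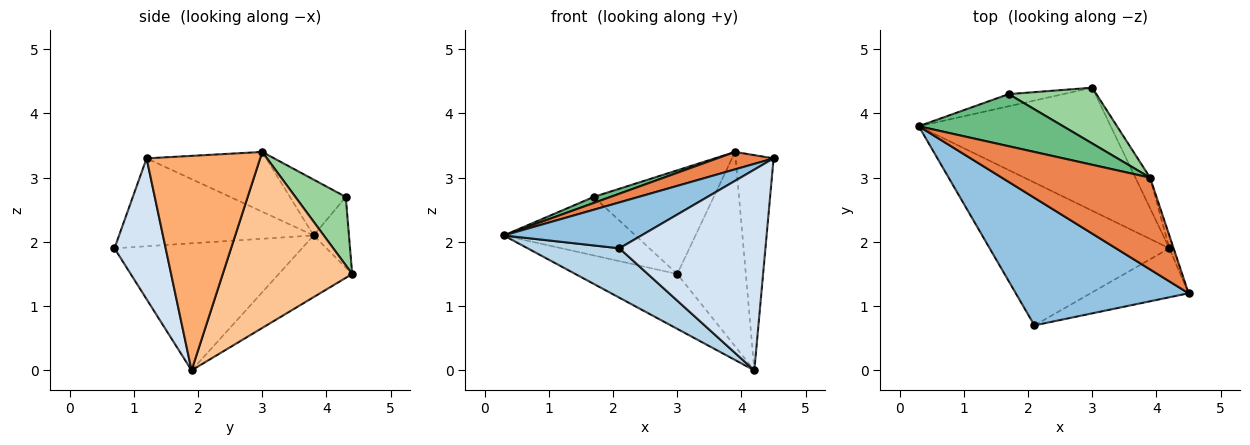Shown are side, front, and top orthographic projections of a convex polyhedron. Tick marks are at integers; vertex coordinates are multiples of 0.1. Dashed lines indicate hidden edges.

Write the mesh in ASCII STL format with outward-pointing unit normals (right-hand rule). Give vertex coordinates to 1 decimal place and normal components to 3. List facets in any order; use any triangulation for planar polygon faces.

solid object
 facet normal -0.282 0.391 -0.876
  outer loop
   vertex 4.2 1.9 0.0
   vertex 0.3 3.8 2.1
   vertex 3.0 4.4 1.5
  endloop
 endfacet
 facet normal -0.432 -0.305 0.849
  outer loop
   vertex 2.1 0.7 1.9
   vertex 4.5 1.2 3.3
   vertex 0.3 3.8 2.1
  endloop
 endfacet
 facet normal -0.556 -0.272 -0.786
  outer loop
   vertex 2.1 0.7 1.9
   vertex 0.3 3.8 2.1
   vertex 4.2 1.9 0.0
  endloop
 endfacet
 facet normal 0.322 -0.920 -0.224
  outer loop
   vertex 2.1 0.7 1.9
   vertex 4.2 1.9 0.0
   vertex 4.5 1.2 3.3
  endloop
 endfacet
 facet normal -0.368 -0.174 0.913
  outer loop
   vertex 3.9 3.0 3.4
   vertex 0.3 3.8 2.1
   vertex 4.5 1.2 3.3
  endloop
 endfacet
 facet normal 0.948 0.317 -0.019
  outer loop
   vertex 3.9 3.0 3.4
   vertex 4.5 1.2 3.3
   vertex 4.2 1.9 0.0
  endloop
 endfacet
 facet normal 0.881 0.467 -0.073
  outer loop
   vertex 3.9 3.0 3.4
   vertex 4.2 1.9 0.0
   vertex 3.0 4.4 1.5
  endloop
 endfacet
 facet normal -0.254 0.947 -0.196
  outer loop
   vertex 1.7 4.3 2.7
   vertex 3.0 4.4 1.5
   vertex 0.3 3.8 2.1
  endloop
 endfacet
 facet normal -0.359 -0.108 0.927
  outer loop
   vertex 1.7 4.3 2.7
   vertex 0.3 3.8 2.1
   vertex 3.9 3.0 3.4
  endloop
 endfacet
 facet normal 0.347 0.826 0.444
  outer loop
   vertex 1.7 4.3 2.7
   vertex 3.9 3.0 3.4
   vertex 3.0 4.4 1.5
  endloop
 endfacet
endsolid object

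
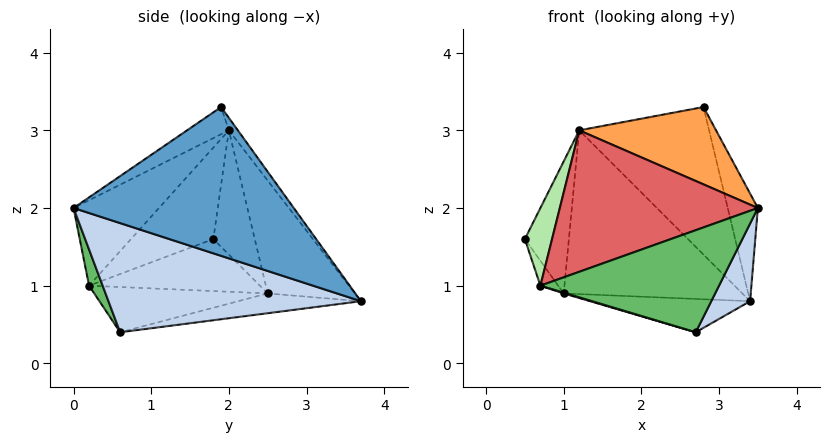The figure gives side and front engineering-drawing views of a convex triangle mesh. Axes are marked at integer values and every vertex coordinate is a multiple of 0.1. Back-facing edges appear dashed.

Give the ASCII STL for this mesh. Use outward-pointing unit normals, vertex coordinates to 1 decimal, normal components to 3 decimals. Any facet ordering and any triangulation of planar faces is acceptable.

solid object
 facet normal 0.939 0.129 0.318
  outer loop
   vertex 2.8 1.9 3.3
   vertex 3.5 0.0 2.0
   vertex 3.4 3.7 0.8
  endloop
 endfacet
 facet normal 0.866 -0.133 -0.483
  outer loop
   vertex 2.7 0.6 0.4
   vertex 3.4 3.7 0.8
   vertex 3.5 0.0 2.0
  endloop
 endfacet
 facet normal -0.183 -0.600 0.778
  outer loop
   vertex 1.2 2.0 3.0
   vertex 3.5 0.0 2.0
   vertex 2.8 1.9 3.3
  endloop
 endfacet
 facet normal -0.057 0.817 0.574
  outer loop
   vertex 1.2 2.0 3.0
   vertex 2.8 1.9 3.3
   vertex 3.4 3.7 0.8
  endloop
 endfacet
 facet normal 0.070 -0.922 -0.381
  outer loop
   vertex 0.7 0.2 1.0
   vertex 2.7 0.6 0.4
   vertex 3.5 0.0 2.0
  endloop
 endfacet
 facet normal -0.843 -0.278 0.461
  outer loop
   vertex 0.7 0.2 1.0
   vertex 1.2 2.0 3.0
   vertex 0.5 1.8 1.6
  endloop
 endfacet
 facet normal -0.291 -0.674 0.679
  outer loop
   vertex 0.7 0.2 1.0
   vertex 3.5 0.0 2.0
   vertex 1.2 2.0 3.0
  endloop
 endfacet
 facet normal -0.287 -0.004 -0.958
  outer loop
   vertex 1.0 2.5 0.9
   vertex 2.7 0.6 0.4
   vertex 0.7 0.2 1.0
  endloop
 endfacet
 facet normal -0.117 0.153 -0.981
  outer loop
   vertex 1.0 2.5 0.9
   vertex 3.4 3.7 0.8
   vertex 2.7 0.6 0.4
  endloop
 endfacet
 facet normal -0.850 0.088 -0.519
  outer loop
   vertex 1.0 2.5 0.9
   vertex 0.7 0.2 1.0
   vertex 0.5 1.8 1.6
  endloop
 endfacet
 facet normal -0.667 0.708 0.232
  outer loop
   vertex 1.0 2.5 0.9
   vertex 0.5 1.8 1.6
   vertex 1.2 2.0 3.0
  endloop
 endfacet
 facet normal -0.425 0.871 0.248
  outer loop
   vertex 1.0 2.5 0.9
   vertex 1.2 2.0 3.0
   vertex 3.4 3.7 0.8
  endloop
 endfacet
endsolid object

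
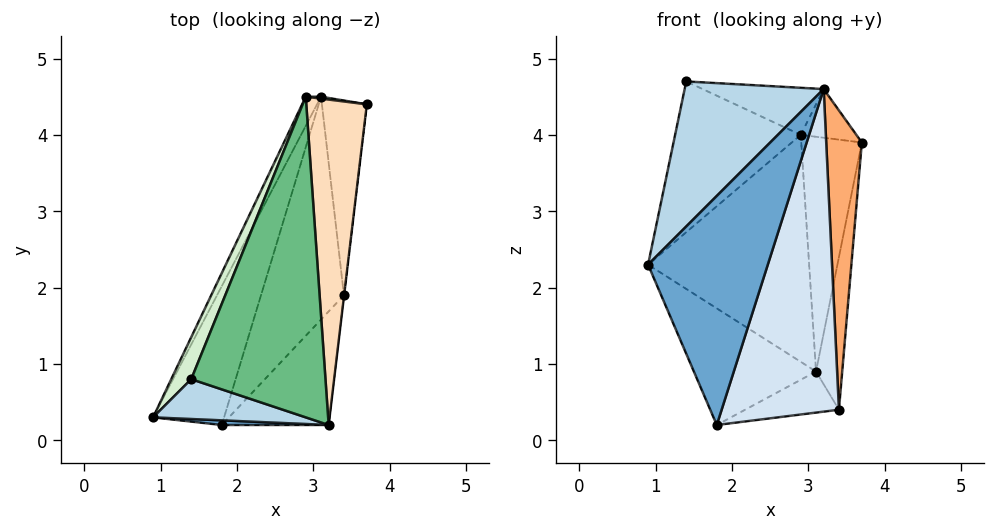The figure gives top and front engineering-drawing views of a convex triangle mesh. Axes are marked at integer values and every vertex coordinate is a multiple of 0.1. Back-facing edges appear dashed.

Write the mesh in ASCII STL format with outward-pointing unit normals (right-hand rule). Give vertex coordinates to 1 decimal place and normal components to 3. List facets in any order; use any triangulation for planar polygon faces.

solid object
 facet normal -0.064 -0.998 0.020
  outer loop
   vertex 1.8 0.2 0.2
   vertex 3.2 0.2 4.6
   vertex 0.9 0.3 2.3
  endloop
 endfacet
 facet normal -0.864 0.324 -0.386
  outer loop
   vertex 3.1 4.5 0.9
   vertex 1.8 0.2 0.2
   vertex 0.9 0.3 2.3
  endloop
 endfacet
 facet normal -0.293 -0.922 0.253
  outer loop
   vertex 1.4 0.8 4.7
   vertex 0.9 0.3 2.3
   vertex 3.2 0.2 4.6
  endloop
 endfacet
 facet normal 0.722 -0.653 -0.230
  outer loop
   vertex 3.4 1.9 0.4
   vertex 3.2 0.2 4.6
   vertex 1.8 0.2 0.2
  endloop
 endfacet
 facet normal -0.069 0.181 -0.981
  outer loop
   vertex 3.4 1.9 0.4
   vertex 1.8 0.2 0.2
   vertex 3.1 4.5 0.9
  endloop
 endfacet
 facet normal 0.993 -0.118 -0.001
  outer loop
   vertex 3.4 1.9 0.4
   vertex 3.7 4.4 3.9
   vertex 3.2 0.2 4.6
  endloop
 endfacet
 facet normal 0.971 0.148 -0.189
  outer loop
   vertex 3.4 1.9 0.4
   vertex 3.1 4.5 0.9
   vertex 3.7 4.4 3.9
  endloop
 endfacet
 facet normal 0.141 0.146 0.979
  outer loop
   vertex 2.9 4.5 4.0
   vertex 3.2 0.2 4.6
   vertex 3.7 4.4 3.9
  endloop
 endfacet
 facet normal 0.103 0.144 0.984
  outer loop
   vertex 2.9 4.5 4.0
   vertex 1.4 0.8 4.7
   vertex 3.2 0.2 4.6
  endloop
 endfacet
 facet normal 0.125 0.992 0.008
  outer loop
   vertex 2.9 4.5 4.0
   vertex 3.7 4.4 3.9
   vertex 3.1 4.5 0.9
  endloop
 endfacet
 facet normal -0.892 0.448 -0.058
  outer loop
   vertex 2.9 4.5 4.0
   vertex 3.1 4.5 0.9
   vertex 0.9 0.3 2.3
  endloop
 endfacet
 facet normal -0.914 0.391 0.109
  outer loop
   vertex 2.9 4.5 4.0
   vertex 0.9 0.3 2.3
   vertex 1.4 0.8 4.7
  endloop
 endfacet
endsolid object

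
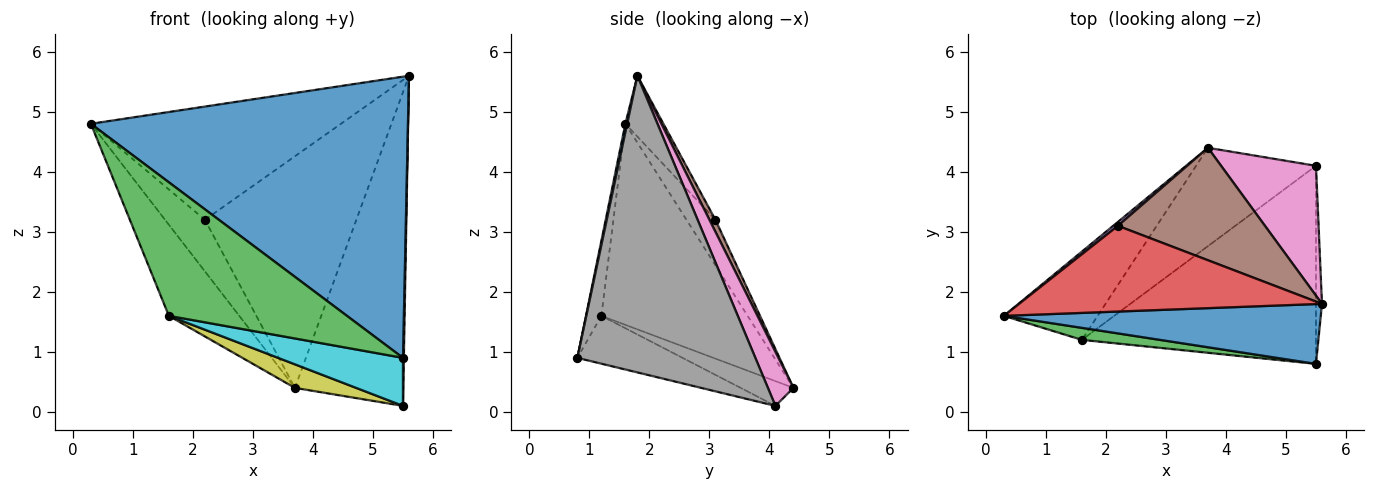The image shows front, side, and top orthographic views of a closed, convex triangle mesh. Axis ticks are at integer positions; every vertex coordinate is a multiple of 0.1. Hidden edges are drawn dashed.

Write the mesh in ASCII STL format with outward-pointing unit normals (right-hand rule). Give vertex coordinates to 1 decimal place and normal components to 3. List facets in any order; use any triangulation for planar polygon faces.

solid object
 facet normal 0.006 -0.978 0.208
  outer loop
   vertex 5.5 0.8 0.9
   vertex 5.6 1.8 5.6
   vertex 0.3 1.6 4.8
  endloop
 endfacet
 facet normal -0.831 0.400 -0.387
  outer loop
   vertex 1.6 1.2 1.6
   vertex 0.3 1.6 4.8
   vertex 3.7 4.4 0.4
  endloop
 endfacet
 facet normal -0.086 -0.992 0.089
  outer loop
   vertex 1.6 1.2 1.6
   vertex 5.5 0.8 0.9
   vertex 0.3 1.6 4.8
  endloop
 endfacet
 facet normal -0.120 0.792 0.599
  outer loop
   vertex 2.2 3.1 3.2
   vertex 0.3 1.6 4.8
   vertex 5.6 1.8 5.6
  endloop
 endfacet
 facet normal -0.586 0.808 0.061
  outer loop
   vertex 2.2 3.1 3.2
   vertex 3.7 4.4 0.4
   vertex 0.3 1.6 4.8
  endloop
 endfacet
 facet normal 0.036 0.899 0.436
  outer loop
   vertex 2.2 3.1 3.2
   vertex 5.6 1.8 5.6
   vertex 3.7 4.4 0.4
  endloop
 endfacet
 facet normal 0.213 0.903 0.374
  outer loop
   vertex 5.5 4.1 0.1
   vertex 3.7 4.4 0.4
   vertex 5.6 1.8 5.6
  endloop
 endfacet
 facet normal 1.000 -0.005 -0.020
  outer loop
   vertex 5.5 4.1 0.1
   vertex 5.6 1.8 5.6
   vertex 5.5 0.8 0.9
  endloop
 endfacet
 facet normal -0.197 -0.228 -0.953
  outer loop
   vertex 5.5 4.1 0.1
   vertex 1.6 1.2 1.6
   vertex 3.7 4.4 0.4
  endloop
 endfacet
 facet normal -0.195 -0.231 -0.953
  outer loop
   vertex 5.5 4.1 0.1
   vertex 5.5 0.8 0.9
   vertex 1.6 1.2 1.6
  endloop
 endfacet
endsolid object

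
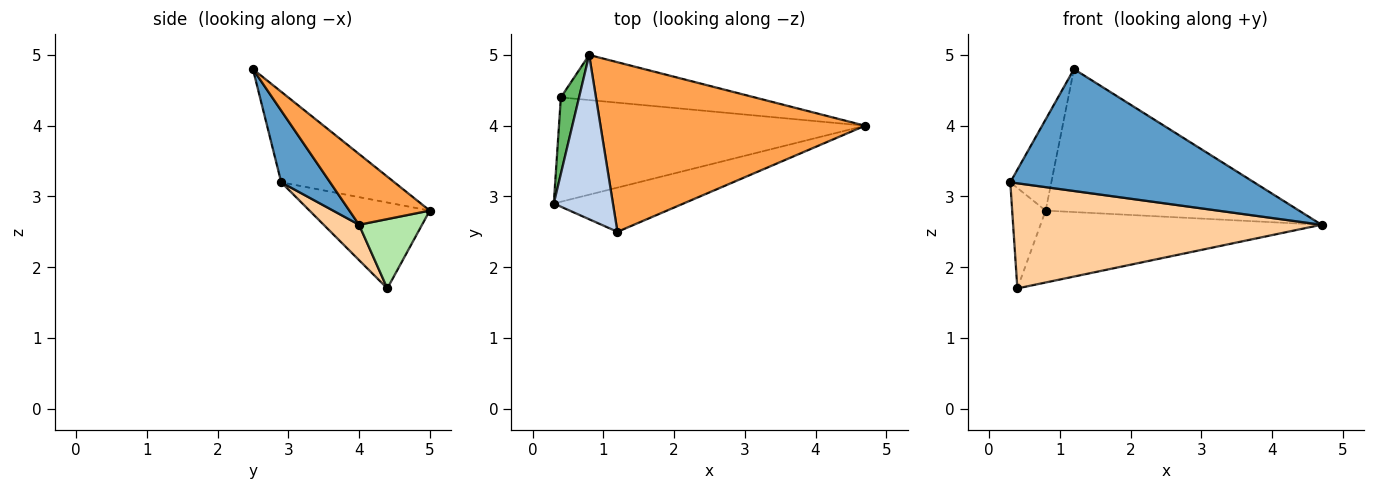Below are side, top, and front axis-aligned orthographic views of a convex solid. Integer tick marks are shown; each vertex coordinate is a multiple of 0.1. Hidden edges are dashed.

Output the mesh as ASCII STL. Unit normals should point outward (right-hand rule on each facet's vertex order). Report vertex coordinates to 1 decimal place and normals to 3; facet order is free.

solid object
 facet normal 0.185 -0.924 -0.335
  outer loop
   vertex 1.2 2.5 4.8
   vertex 0.3 2.9 3.2
   vertex 4.7 4.0 2.6
  endloop
 endfacet
 facet normal -0.801 0.290 0.523
  outer loop
   vertex 1.2 2.5 4.8
   vertex 0.8 5.0 2.8
   vertex 0.3 2.9 3.2
  endloop
 endfacet
 facet normal 0.200 0.631 0.749
  outer loop
   vertex 1.2 2.5 4.8
   vertex 4.7 4.0 2.6
   vertex 0.8 5.0 2.8
  endloop
 endfacet
 facet normal 0.081 -0.707 -0.702
  outer loop
   vertex 0.4 4.4 1.7
   vertex 4.7 4.0 2.6
   vertex 0.3 2.9 3.2
  endloop
 endfacet
 facet normal -0.944 0.263 0.200
  outer loop
   vertex 0.4 4.4 1.7
   vertex 0.3 2.9 3.2
   vertex 0.8 5.0 2.8
  endloop
 endfacet
 facet normal 0.187 0.832 -0.522
  outer loop
   vertex 0.4 4.4 1.7
   vertex 0.8 5.0 2.8
   vertex 4.7 4.0 2.6
  endloop
 endfacet
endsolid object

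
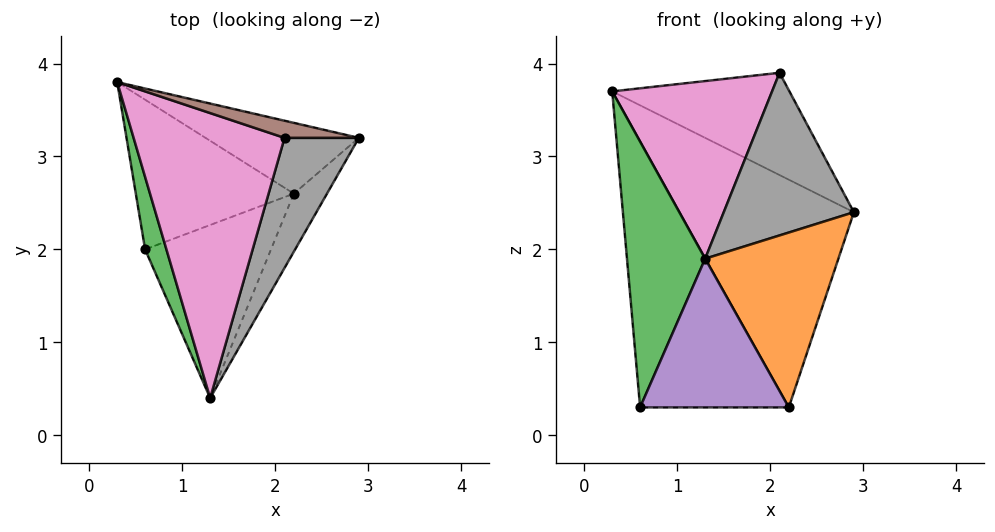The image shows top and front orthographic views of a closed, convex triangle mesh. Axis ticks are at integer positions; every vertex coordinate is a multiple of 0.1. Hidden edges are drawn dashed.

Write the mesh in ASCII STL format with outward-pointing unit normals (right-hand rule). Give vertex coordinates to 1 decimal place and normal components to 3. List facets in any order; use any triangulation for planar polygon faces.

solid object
 facet normal 0.072 0.952 -0.296
  outer loop
   vertex 2.2 2.6 0.3
   vertex 0.3 3.8 3.7
   vertex 2.9 3.2 2.4
  endloop
 endfacet
 facet normal 0.869 -0.469 -0.156
  outer loop
   vertex 2.2 2.6 0.3
   vertex 2.9 3.2 2.4
   vertex 1.3 0.4 1.9
  endloop
 endfacet
 facet normal -0.942 -0.324 0.088
  outer loop
   vertex 0.6 2.0 0.3
   vertex 1.3 0.4 1.9
   vertex 0.3 3.8 3.7
  endloop
 endfacet
 facet normal -0.311 0.828 -0.466
  outer loop
   vertex 0.6 2.0 0.3
   vertex 0.3 3.8 3.7
   vertex 2.2 2.6 0.3
  endloop
 endfacet
 facet normal 0.237 -0.633 -0.737
  outer loop
   vertex 0.6 2.0 0.3
   vertex 2.2 2.6 0.3
   vertex 1.3 0.4 1.9
  endloop
 endfacet
 facet normal 0.296 0.942 0.158
  outer loop
   vertex 2.1 3.2 3.9
   vertex 2.9 3.2 2.4
   vertex 0.3 3.8 3.7
  endloop
 endfacet
 facet normal -0.261 -0.511 0.819
  outer loop
   vertex 2.1 3.2 3.9
   vertex 0.3 3.8 3.7
   vertex 1.3 0.4 1.9
  endloop
 endfacet
 facet normal 0.761 -0.507 0.406
  outer loop
   vertex 2.1 3.2 3.9
   vertex 1.3 0.4 1.9
   vertex 2.9 3.2 2.4
  endloop
 endfacet
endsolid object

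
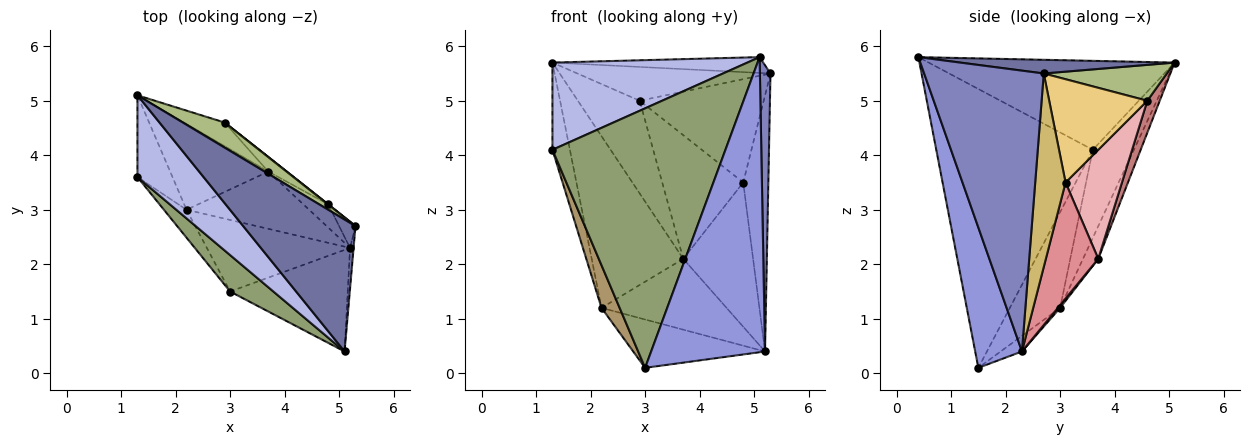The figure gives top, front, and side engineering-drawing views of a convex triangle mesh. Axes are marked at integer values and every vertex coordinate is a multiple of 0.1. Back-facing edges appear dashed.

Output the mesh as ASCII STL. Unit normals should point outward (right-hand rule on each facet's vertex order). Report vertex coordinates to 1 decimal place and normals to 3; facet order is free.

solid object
 facet normal 0.120 0.118 0.986
  outer loop
   vertex 5.1 0.4 5.8
   vertex 5.3 2.7 5.5
   vertex 1.3 5.1 5.7
  endloop
 endfacet
 facet normal 0.996 -0.088 -0.013
  outer loop
   vertex 5.2 2.3 0.4
   vertex 5.3 2.7 5.5
   vertex 5.1 0.4 5.8
  endloop
 endfacet
 facet normal 0.362 -0.881 -0.303
  outer loop
   vertex 5.2 2.3 0.4
   vertex 5.1 0.4 5.8
   vertex 3.0 1.5 0.1
  endloop
 endfacet
 facet normal -0.677 -0.537 0.503
  outer loop
   vertex 1.3 3.6 4.1
   vertex 5.1 0.4 5.8
   vertex 1.3 5.1 5.7
  endloop
 endfacet
 facet normal -0.667 -0.737 0.104
  outer loop
   vertex 1.3 3.6 4.1
   vertex 3.0 1.5 0.1
   vertex 5.1 0.4 5.8
  endloop
 endfacet
 facet normal 0.455 0.715 0.530
  outer loop
   vertex 2.9 4.6 5.0
   vertex 1.3 5.1 5.7
   vertex 5.3 2.7 5.5
  endloop
 endfacet
 facet normal -0.090 0.557 -0.825
  outer loop
   vertex 2.2 3.0 1.2
   vertex 5.2 2.3 0.4
   vertex 3.0 1.5 0.1
  endloop
 endfacet
 facet normal -0.864 0.367 -0.344
  outer loop
   vertex 2.2 3.0 1.2
   vertex 1.3 3.6 4.1
   vertex 1.3 5.1 5.7
  endloop
 endfacet
 facet normal -0.918 -0.331 -0.217
  outer loop
   vertex 2.2 3.0 1.2
   vertex 3.0 1.5 0.1
   vertex 1.3 3.6 4.1
  endloop
 endfacet
 facet normal 0.769 0.636 -0.065
  outer loop
   vertex 4.8 3.1 3.5
   vertex 5.3 2.7 5.5
   vertex 5.2 2.3 0.4
  endloop
 endfacet
 facet normal 0.620 0.784 0.002
  outer loop
   vertex 4.8 3.1 3.5
   vertex 2.9 4.6 5.0
   vertex 5.3 2.7 5.5
  endloop
 endfacet
 facet normal -0.147 0.885 -0.442
  outer loop
   vertex 3.7 3.7 2.1
   vertex 2.2 3.0 1.2
   vertex 1.3 5.1 5.7
  endloop
 endfacet
 facet normal 0.014 0.778 -0.628
  outer loop
   vertex 3.7 3.7 2.1
   vertex 5.2 2.3 0.4
   vertex 2.2 3.0 1.2
  endloop
 endfacet
 facet normal 0.191 0.951 -0.242
  outer loop
   vertex 3.7 3.7 2.1
   vertex 1.3 5.1 5.7
   vertex 2.9 4.6 5.0
  endloop
 endfacet
 facet normal 0.595 0.793 -0.128
  outer loop
   vertex 3.7 3.7 2.1
   vertex 4.8 3.1 3.5
   vertex 5.2 2.3 0.4
  endloop
 endfacet
 facet normal 0.569 0.817 -0.097
  outer loop
   vertex 3.7 3.7 2.1
   vertex 2.9 4.6 5.0
   vertex 4.8 3.1 3.5
  endloop
 endfacet
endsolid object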